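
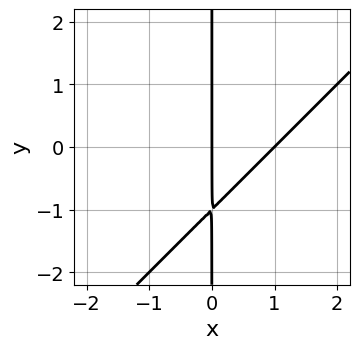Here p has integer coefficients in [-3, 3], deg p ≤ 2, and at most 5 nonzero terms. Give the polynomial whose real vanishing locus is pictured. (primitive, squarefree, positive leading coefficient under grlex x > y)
(a) deg p = 2. A generic line meets the curve in up to 2 points.
(b) From the axis intercepts and sections: among the integer gridlines, it crosses the x-axis at x ∈ {0, 1}; the visible y-axis segment lies entirely on the curve.
(c) The integer polynomial consistent with all of this is the stated p.

x^2 - x*y - x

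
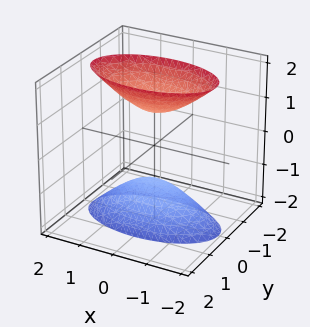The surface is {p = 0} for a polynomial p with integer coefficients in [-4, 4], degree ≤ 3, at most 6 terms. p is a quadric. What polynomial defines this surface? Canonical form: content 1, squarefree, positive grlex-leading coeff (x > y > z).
x^2 + 3*y^2 - z^2 + 1

1. There are 2 components. They look like related sheets of one shape, so recover p as a whole.
2. deg p = 2. Two separate bowl-shaped sheets opening away from each other; a quadric.
3. Symmetries: mirror symmetry y ↦ −y ⇒ only even powers of y; mirror symmetry x ↦ −x ⇒ only even powers of x; the z ↦ −z reflection is a symmetry, so z appears only in even powers.
4. Against the integer gridlines: the surface avoids every integer y-axis point in the box; the z-axis gridline crossings are at z ∈ {-1, 1}; it misses every integer gridline on the x-axis.
5. Together with the visible shape, these determine p as stated.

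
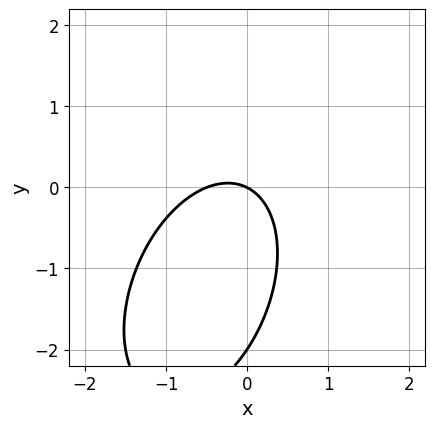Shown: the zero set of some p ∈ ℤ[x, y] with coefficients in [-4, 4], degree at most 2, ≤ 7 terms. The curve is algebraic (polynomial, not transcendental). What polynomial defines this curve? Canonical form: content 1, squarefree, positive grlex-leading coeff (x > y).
2*x^2 - x*y + y^2 + x + 2*y

(a) The degree is 2 — a generic line meets the curve in up to 2 points.
(b) Observable constraints: among the integer gridlines, it crosses the y-axis at y ∈ {-2, 0}; one x-axis crossing is at x = 0.
(c) Solving for integer coefficients yields p as stated.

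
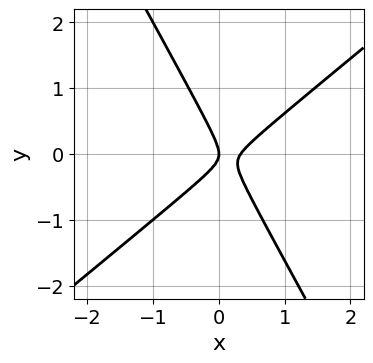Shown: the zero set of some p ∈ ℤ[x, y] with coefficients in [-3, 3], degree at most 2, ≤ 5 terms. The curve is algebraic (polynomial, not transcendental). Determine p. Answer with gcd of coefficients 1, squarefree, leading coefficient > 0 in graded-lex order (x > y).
(a) Degree: the shape is more complex than any degree-1 curve, so deg p = 2.
(b) Reading off the gridlines: it crosses the y-axis at the gridline y = 0; it meets the x-axis at x = 0 (among the integer gridlines).
(c) The integer polynomial consistent with all of this is the stated p.

3*x^2 - 2*x*y - 2*y^2 - x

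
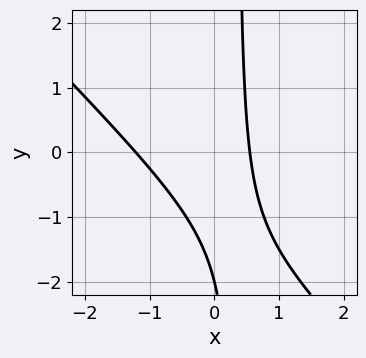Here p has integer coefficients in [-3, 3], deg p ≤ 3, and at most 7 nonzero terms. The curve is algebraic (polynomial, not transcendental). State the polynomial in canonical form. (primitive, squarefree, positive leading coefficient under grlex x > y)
3*x^2 + 3*x*y + 2*x - y - 2

(a) deg p = 2. A generic line meets the curve in up to 2 points.
(b) From the visible intercepts: one y-axis crossing is at y = -2.
(c) These observations pin down the coefficients.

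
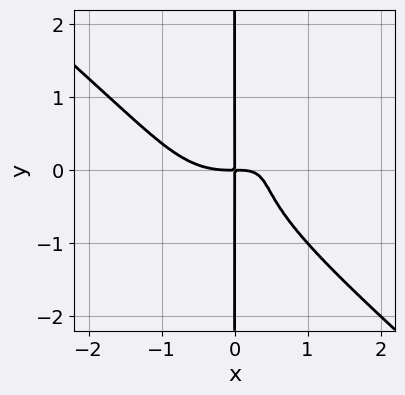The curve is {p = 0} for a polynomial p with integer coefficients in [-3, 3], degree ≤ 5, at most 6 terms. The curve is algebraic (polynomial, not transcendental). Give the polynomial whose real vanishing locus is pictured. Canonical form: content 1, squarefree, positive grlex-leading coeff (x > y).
2*x^4 + 3*x*y^3 - 3*x^2*y + 2*x*y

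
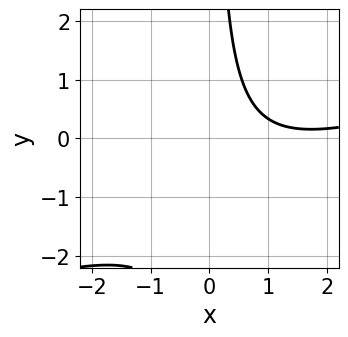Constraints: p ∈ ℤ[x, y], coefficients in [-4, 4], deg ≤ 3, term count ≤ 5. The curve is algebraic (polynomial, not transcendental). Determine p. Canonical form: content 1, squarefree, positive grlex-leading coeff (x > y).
First, the degree is 2 — no degree-1 curve has this shape.
Then, observable constraints: the curve avoids every integer y-axis point in the box; the curve avoids every integer x-axis point in the box.
Finally, the integer polynomial consistent with all of this is the stated p.

x^2 - 3*x*y - 3*x + 3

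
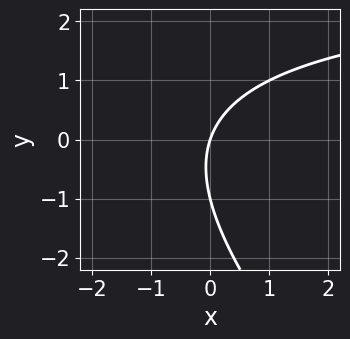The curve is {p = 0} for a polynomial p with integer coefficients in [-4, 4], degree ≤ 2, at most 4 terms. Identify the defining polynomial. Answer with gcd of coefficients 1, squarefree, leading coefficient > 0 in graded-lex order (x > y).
1. The degree is 2 — a generic line meets the curve in up to 2 points.
2. Reading off the gridlines: one x-axis crossing is at x = 0; the y-axis gridline crossings are at y ∈ {-1, 0}.
3. The integer polynomial consistent with all of this is the stated p.

x*y + y^2 - 3*x + y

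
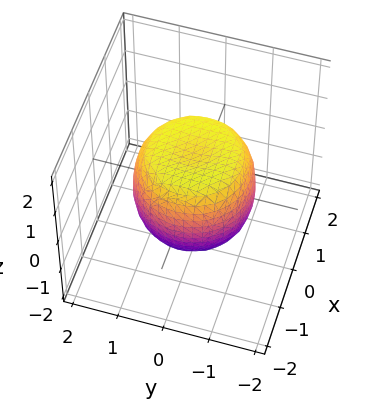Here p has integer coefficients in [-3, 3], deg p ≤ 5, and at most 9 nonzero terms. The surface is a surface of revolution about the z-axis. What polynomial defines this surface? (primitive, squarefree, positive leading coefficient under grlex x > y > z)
x^4 + 2*x^2*y^2 + y^4 - x^2 - y^2 + z^2 - 1

First, degree: a generic line meets the surface in up to 4 points, so deg p = 4.
Then, symmetries: rotational symmetry about the z-axis ⇒ p depends on x, y only through x² + y².
Next, against the integer gridlines: among the integer gridlines, it crosses the z-axis at z ∈ {-1, 1}; a circular section at z = -1 has radius exactly 1.
Finally, together with the visible shape, these determine p as stated.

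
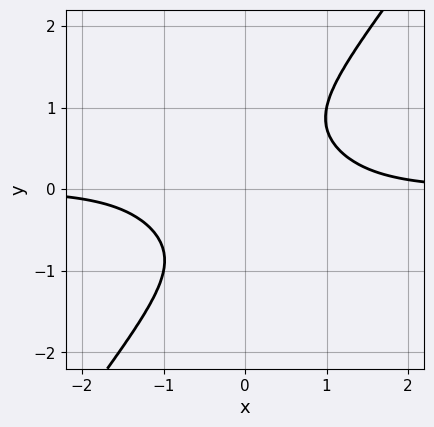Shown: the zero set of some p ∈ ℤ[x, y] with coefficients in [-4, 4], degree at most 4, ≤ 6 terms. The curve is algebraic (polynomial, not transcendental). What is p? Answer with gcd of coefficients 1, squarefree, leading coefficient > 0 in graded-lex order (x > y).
x^3*y + x^2*y^2 - y^4 - 1

First, degree: the shape is more complex than any degree-3 curve, so deg p = 4.
Then, from the axis intercepts and sections: no y-intercept at any integer in the box; no x-intercept at any integer in the box.
Finally, assembling these constraints gives the stated polynomial.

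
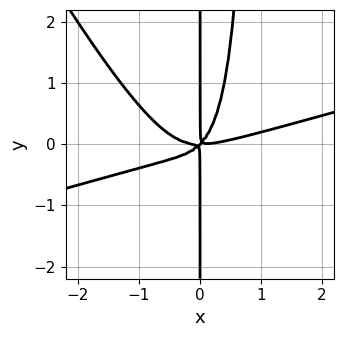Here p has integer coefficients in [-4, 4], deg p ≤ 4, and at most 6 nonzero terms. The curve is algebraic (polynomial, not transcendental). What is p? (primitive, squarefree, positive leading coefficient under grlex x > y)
First, the degree is 4 — no degree-3 curve has this shape.
Then, from the axis intercepts and sections: the visible y-axis segment lies entirely on the curve.
Finally, fitting integer coefficients to these (and the overall shape) gives p.

x^4 - 3*x^3*y - 2*x^2*y^2 - 2*x^2*y + 2*x*y^2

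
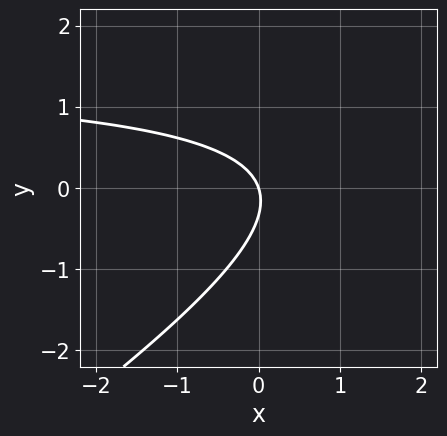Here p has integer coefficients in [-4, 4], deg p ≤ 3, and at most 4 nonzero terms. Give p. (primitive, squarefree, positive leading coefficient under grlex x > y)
First, degree: a generic line meets the curve in up to 2 points, so deg p = 2.
Next, observable constraints: it meets the x-axis at x = 0 (among the integer gridlines); it meets the y-axis at y = 0 (among the integer gridlines).
Finally, fitting integer coefficients to these (and the overall shape) gives p.

2*x*y - 3*y^2 - 3*x - y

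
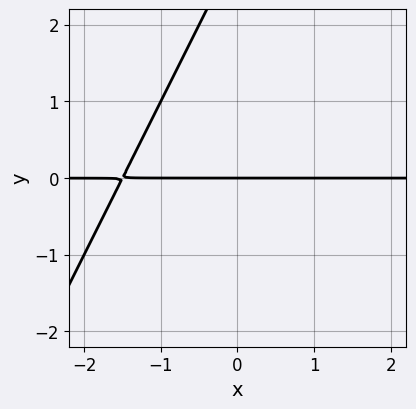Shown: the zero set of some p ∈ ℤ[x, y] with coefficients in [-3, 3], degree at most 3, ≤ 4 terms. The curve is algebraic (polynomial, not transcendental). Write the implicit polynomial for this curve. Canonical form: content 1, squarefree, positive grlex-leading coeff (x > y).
2*x*y - y^2 + 3*y

deg p = 2. A generic line meets the curve in up to 2 points.
From the axis intercepts and sections: it meets the y-axis at y = 0 (among the integer gridlines); every point of the x-axis in the box is on the curve.
Putting this together gives p.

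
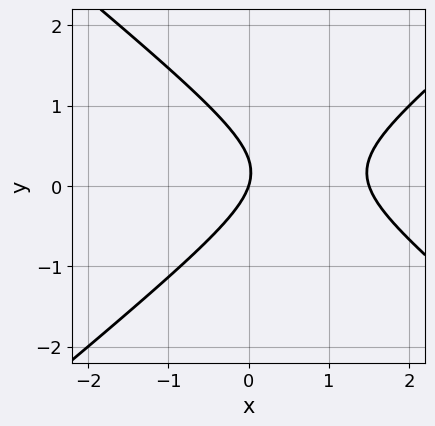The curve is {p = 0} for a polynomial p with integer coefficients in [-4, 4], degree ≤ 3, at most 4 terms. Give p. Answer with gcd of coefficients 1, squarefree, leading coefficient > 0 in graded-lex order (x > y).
(a) The degree is 2 — no degree-1 curve has this shape.
(b) Checking where it meets the axes: it crosses the x-axis at the gridline x = 0; it meets the y-axis at y = 0 (among the integer gridlines).
(c) Fitting integer coefficients to these (and the overall shape) gives p.

2*x^2 - 3*y^2 - 3*x + y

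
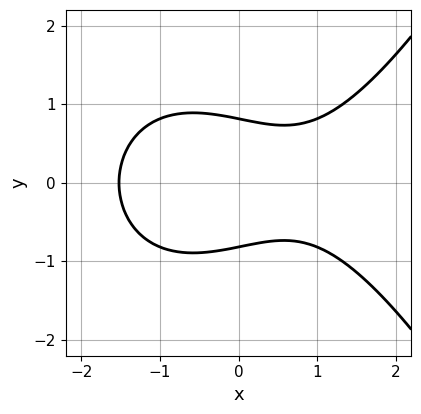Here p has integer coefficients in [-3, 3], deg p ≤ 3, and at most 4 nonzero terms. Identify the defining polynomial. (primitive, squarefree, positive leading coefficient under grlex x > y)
First, the degree is 3 — the shape is more complex than any degree-2 curve.
Then, symmetries: mirror symmetry y ↦ −y ⇒ only even powers of y.
Finally, together with the visible shape, these determine p as stated.

x^3 - 3*y^2 - x + 2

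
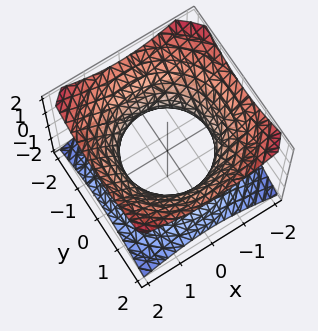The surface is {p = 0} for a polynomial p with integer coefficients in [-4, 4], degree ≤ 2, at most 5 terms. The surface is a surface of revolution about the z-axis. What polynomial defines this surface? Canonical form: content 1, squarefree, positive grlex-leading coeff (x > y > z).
2*x^2 + 2*y^2 - 3*z^2 - 3

First, degree: a generic line meets the surface in up to 2 points, so deg p = 2.
Next, symmetries: the z-axis is an axis of rotation, so x and y enter only as x² + y².
Then, from the visible intercepts: the surface avoids every integer z-axis point in the box; a circular section at z = -1 has radius between 1 and 2.
Finally, the integer polynomial consistent with all of this is the stated p.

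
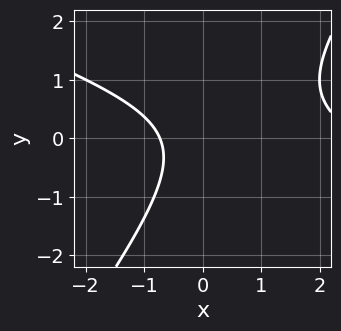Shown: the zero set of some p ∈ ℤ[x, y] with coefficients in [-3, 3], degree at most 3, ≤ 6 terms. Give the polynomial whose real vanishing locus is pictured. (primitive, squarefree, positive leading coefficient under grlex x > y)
Degree: a generic line meets the curve in up to 2 points, so deg p = 2.
From the visible intercepts: it misses every integer gridline on the y-axis.
Putting this together gives p.

x^2 + 2*x*y - 2*y^2 - 2*x - 2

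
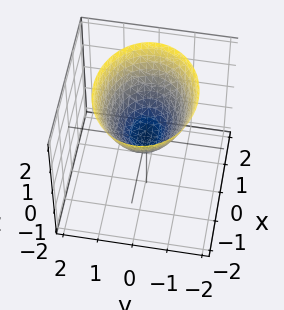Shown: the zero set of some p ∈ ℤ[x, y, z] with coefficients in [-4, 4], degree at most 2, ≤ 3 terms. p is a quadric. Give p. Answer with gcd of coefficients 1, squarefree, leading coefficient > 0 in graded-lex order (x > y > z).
2*x^2 + 3*y^2 - 3*z

First, deg p = 2.
Then, symmetries: mirror symmetry y ↦ −y ⇒ only even powers of y; mirror symmetry x ↦ −x ⇒ only even powers of x.
Then, against the integer gridlines: one y-axis crossing is at y = 0; it meets the z-axis at z = 0 (among the integer gridlines).
Finally, assembling these constraints gives the stated polynomial.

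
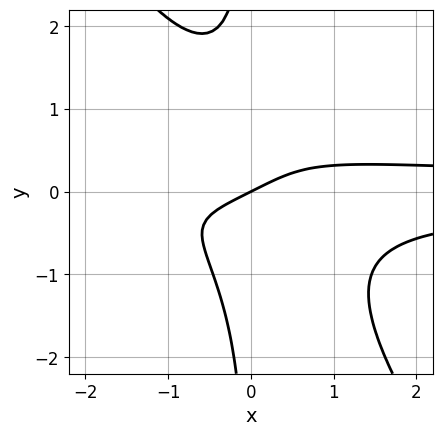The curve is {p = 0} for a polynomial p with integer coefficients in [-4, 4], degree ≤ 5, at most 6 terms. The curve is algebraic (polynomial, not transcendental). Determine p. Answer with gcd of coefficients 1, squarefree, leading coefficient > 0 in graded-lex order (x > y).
3*x^2*y^2 + 2*x*y^3 - x + 2*y

Degree: a generic line meets the curve in up to 4 points, so deg p = 4.
Checking where it meets the axes: it crosses the y-axis at the gridline y = 0; one x-axis crossing is at x = 0.
Putting this together gives p.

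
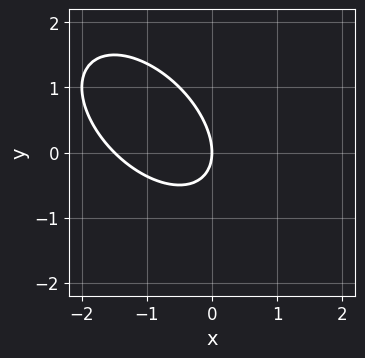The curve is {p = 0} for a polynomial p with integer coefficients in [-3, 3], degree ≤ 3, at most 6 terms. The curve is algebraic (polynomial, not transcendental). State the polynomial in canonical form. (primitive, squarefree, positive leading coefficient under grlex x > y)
2*x^2 + 2*x*y + 2*y^2 + 3*x

(a) Degree: no degree-1 curve has this shape, so deg p = 2.
(b) Against the integer gridlines: one x-axis crossing is at x = 0; one y-axis crossing is at y = 0.
(c) Putting this together gives p.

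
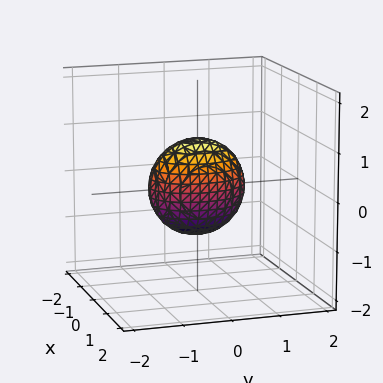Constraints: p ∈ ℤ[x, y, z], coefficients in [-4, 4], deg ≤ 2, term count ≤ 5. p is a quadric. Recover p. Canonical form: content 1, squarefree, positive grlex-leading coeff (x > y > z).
(a) deg p = 2. Bounded and convex; a quadric.
(b) Symmetries: it's symmetric under z → −z, forcing even powers of z; the y ↦ −y reflection is a symmetry, so y appears only in even powers; the x ↦ −x reflection is a symmetry, so x appears only in even powers.
(c) From the axis intercepts and sections: among the integer gridlines, it crosses the y-axis at y ∈ {-1, 1}; among the integer gridlines, it crosses the z-axis at z ∈ {-1, 1}.
(d) Matching integer coefficients to the picture gives p.

2*x^2 + y^2 + z^2 - 1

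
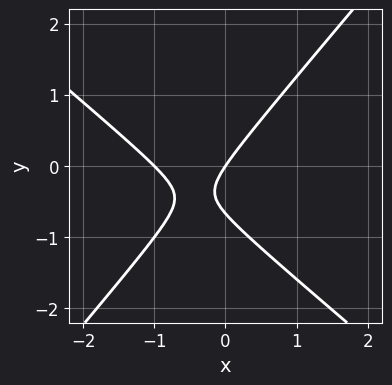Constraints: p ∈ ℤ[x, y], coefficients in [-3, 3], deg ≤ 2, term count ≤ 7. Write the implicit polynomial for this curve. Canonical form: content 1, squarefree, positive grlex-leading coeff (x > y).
(a) The degree is 2 — a generic line meets the curve in up to 2 points.
(b) Against the integer gridlines: one y-axis crossing is at y = 0; among the integer gridlines, it crosses the x-axis at x ∈ {-1, 0}.
(c) Together with the visible shape, these determine p as stated.

3*x^2 + x*y - 3*y^2 + 3*x - 2*y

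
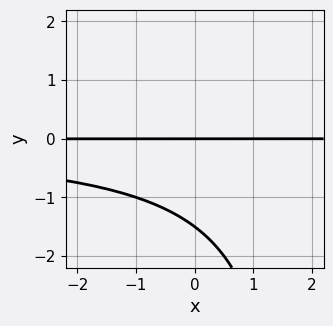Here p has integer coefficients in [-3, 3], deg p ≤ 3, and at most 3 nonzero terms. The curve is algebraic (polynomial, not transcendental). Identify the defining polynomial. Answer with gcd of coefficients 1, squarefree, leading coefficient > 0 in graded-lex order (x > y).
x*y^2 - 2*y^2 - 3*y

1. Degree: the shape is more complex than any degree-2 curve, so deg p = 3.
2. From the axis intercepts and sections: every point of the x-axis in the box is on the curve; it crosses the y-axis at the gridline y = 0.
3. The integer polynomial consistent with all of this is the stated p.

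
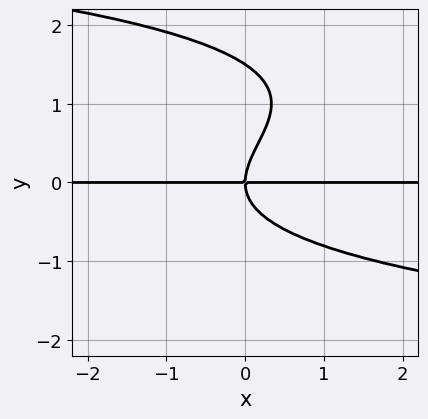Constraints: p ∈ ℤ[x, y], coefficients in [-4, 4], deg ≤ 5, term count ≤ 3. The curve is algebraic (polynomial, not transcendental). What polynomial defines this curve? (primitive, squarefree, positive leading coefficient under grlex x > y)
deg p = 4. The shape is more complex than any degree-3 curve.
From the axis intercepts and sections: every point of the x-axis in the box is on the curve; one y-axis crossing is at y = 0.
Assembling these constraints gives the stated polynomial.

2*y^4 - 3*y^3 + 3*x*y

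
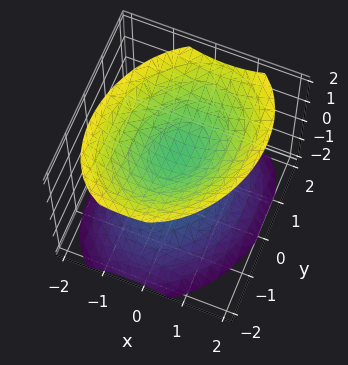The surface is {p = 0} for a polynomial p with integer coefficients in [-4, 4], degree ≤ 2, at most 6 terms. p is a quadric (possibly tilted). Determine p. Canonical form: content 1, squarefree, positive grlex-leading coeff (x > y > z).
3*x^2 - x*y + 2*y^2 - 3*z^2 + 2

(a) There are 2 components.
(b) The degree is 2 — no degree-1 surface has this shape.
(c) Checking where it meets the axes: the surface avoids every integer y-axis point in the box; it misses every integer gridline on the x-axis.
(d) The integer polynomial consistent with all of this is the stated p.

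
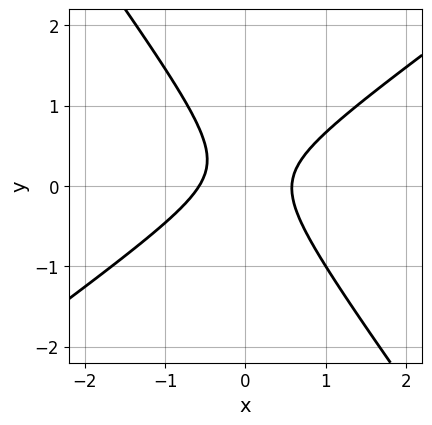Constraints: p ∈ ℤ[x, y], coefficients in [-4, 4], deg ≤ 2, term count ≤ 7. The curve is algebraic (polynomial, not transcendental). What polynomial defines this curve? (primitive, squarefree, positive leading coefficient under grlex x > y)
(a) Degree: no degree-1 curve has this shape, so deg p = 2.
(b) From the visible intercepts: it misses every integer gridline on the y-axis.
(c) Putting this together gives p.

3*x^2 - 2*x*y - 3*y^2 + y - 1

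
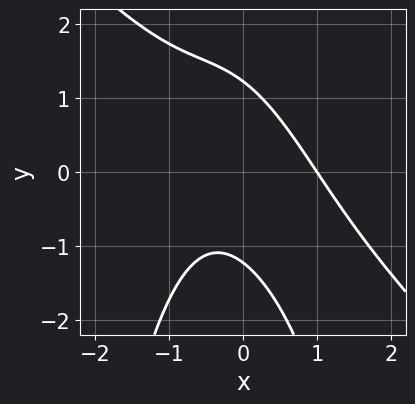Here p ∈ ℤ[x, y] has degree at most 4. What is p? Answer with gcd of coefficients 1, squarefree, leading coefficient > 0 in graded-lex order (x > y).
3*x^3 + 3*x^2*y + 3*x*y + 2*y^2 - 3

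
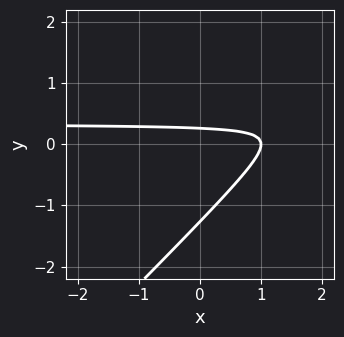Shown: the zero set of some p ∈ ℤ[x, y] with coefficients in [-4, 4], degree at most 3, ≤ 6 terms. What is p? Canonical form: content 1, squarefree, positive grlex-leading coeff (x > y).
First, deg p = 2.
Next, against the integer gridlines: it crosses the x-axis at the gridline x = 1.
Finally, fitting integer coefficients to these (and the overall shape) gives p.

3*x*y - 3*y^2 - x - 3*y + 1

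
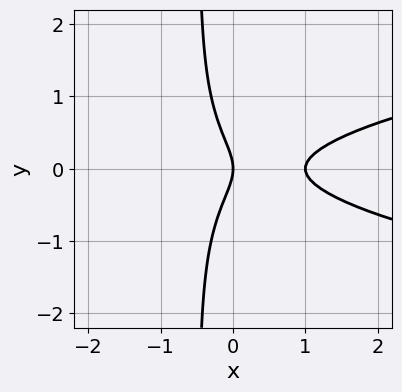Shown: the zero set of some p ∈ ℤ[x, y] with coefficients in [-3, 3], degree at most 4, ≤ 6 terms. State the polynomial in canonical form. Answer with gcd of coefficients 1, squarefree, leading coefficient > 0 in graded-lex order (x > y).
2*x*y^2 - x^2 + y^2 + x

deg p = 3. No degree-2 curve has this shape.
Symmetries: it's symmetric under y → −y, forcing even powers of y.
Reading off the gridlines: the x-axis gridline crossings are at x ∈ {0, 1}; one y-axis crossing is at y = 0.
Fitting integer coefficients to these (and the overall shape) gives p.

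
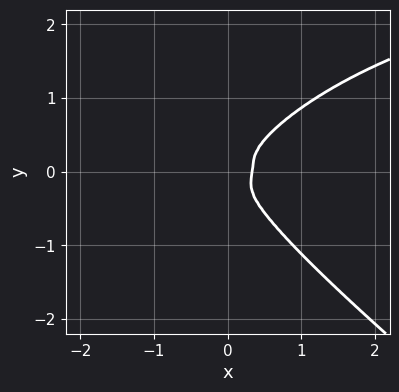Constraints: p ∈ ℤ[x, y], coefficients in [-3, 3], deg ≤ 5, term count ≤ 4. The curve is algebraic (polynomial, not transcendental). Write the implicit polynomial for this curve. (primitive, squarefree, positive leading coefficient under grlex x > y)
x^3*y + 2*y^4 - 3*x^3 + x^2

The degree is 4 — a generic line meets the curve in up to 4 points.
The integer polynomial consistent with all of this is the stated p.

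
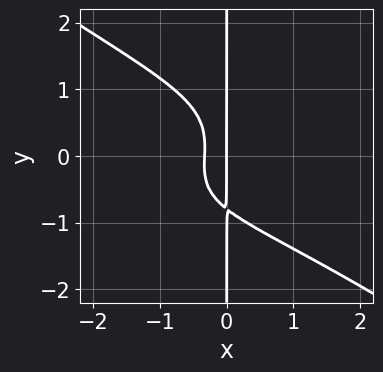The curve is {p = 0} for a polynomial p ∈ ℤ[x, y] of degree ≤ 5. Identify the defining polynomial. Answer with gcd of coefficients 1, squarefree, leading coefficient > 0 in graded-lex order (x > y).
First, deg p = 4. The shape is more complex than any degree-3 curve.
Then, reading off the gridlines: it meets the x-axis at x = 0 (among the integer gridlines); the visible y-axis segment lies entirely on the curve.
Finally, matching integer coefficients to the picture gives p.

x^3*y - 2*x*y^3 - 3*x^2 - x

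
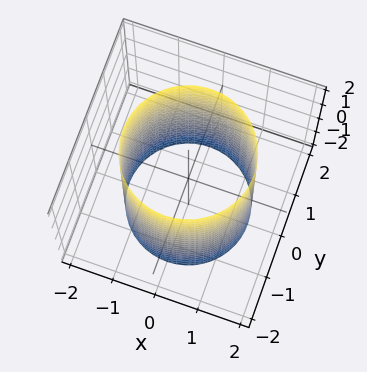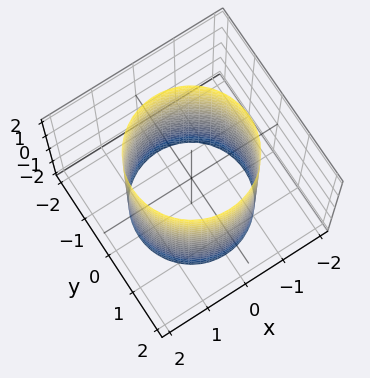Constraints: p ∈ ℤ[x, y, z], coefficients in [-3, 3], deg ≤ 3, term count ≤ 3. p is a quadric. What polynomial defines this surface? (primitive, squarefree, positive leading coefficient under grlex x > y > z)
x^2 + y^2 - 2

First, degree: constant cross-section along one axis; a quadric, so deg p = 2.
Then, symmetries: rotational symmetry about the z-axis ⇒ p depends on x, y only through x² + y²; the z ↦ −z reflection is a symmetry, so z appears only in even powers.
Then, checking where it meets the axes: a circular section at z = 0 has radius between 1 and 2; no z-intercept at any integer in the box.
Finally, matching integer coefficients to the picture gives p.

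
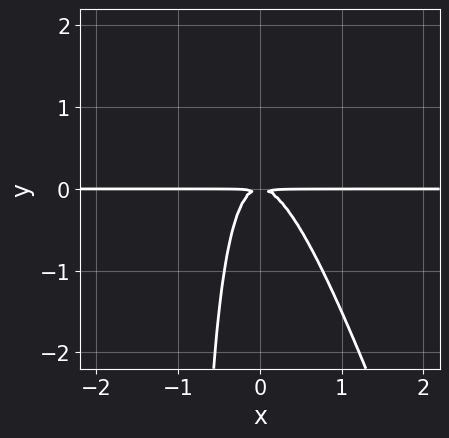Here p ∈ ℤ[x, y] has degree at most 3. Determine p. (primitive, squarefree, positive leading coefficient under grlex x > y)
3*x^2*y + x*y^2 + y^2

First, the degree is 3 — no degree-2 curve has this shape.
Then, from the axis intercepts and sections: every point of the x-axis in the box is on the curve.
Finally, solving for integer coefficients yields p as stated.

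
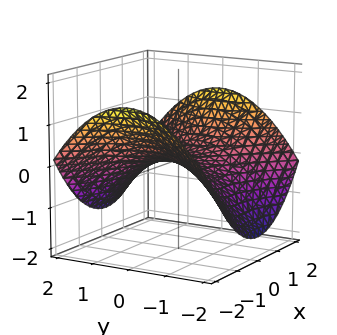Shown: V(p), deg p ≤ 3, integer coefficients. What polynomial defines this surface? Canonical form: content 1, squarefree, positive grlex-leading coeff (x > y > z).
1. deg p = 2.
2. Symmetries: it's symmetric under x → −x, forcing even powers of x; it's symmetric under y → −y, forcing even powers of y.
3. From the axis intercepts and sections: one z-axis crossing is at z = 0; it crosses the x-axis at the gridline x = 0; it meets the y-axis at y = 0 (among the integer gridlines).
4. Putting this together gives p.

x^2 - y^2 - 3*z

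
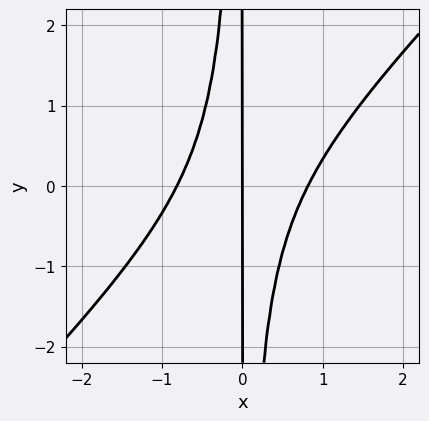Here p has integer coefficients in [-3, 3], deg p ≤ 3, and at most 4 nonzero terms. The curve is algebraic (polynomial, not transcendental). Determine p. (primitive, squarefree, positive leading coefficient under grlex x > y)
(a) deg p = 3.
(b) Against the integer gridlines: the visible y-axis segment lies entirely on the curve; it meets the x-axis at x = 0 (among the integer gridlines).
(c) Matching integer coefficients to the picture gives p.

3*x^3 - 3*x^2*y - 2*x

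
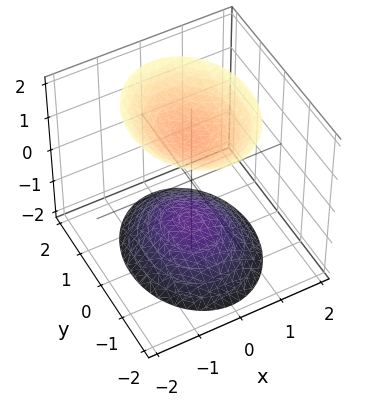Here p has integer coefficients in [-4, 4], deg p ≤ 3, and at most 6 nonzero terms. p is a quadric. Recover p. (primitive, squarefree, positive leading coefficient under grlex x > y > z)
3*x^2 + 2*y^2 - 2*z^2 + 3

(a) There are 2 components.
(b) The degree is 2 — two separate bowl-shaped sheets opening away from each other; a quadric.
(c) Symmetries: it's symmetric under x → −x, forcing even powers of x; the y ↦ −y reflection is a symmetry, so y appears only in even powers; the z ↦ −z reflection is a symmetry, so z appears only in even powers.
(d) From the visible intercepts: the surface avoids every integer x-axis point in the box; no y-intercept at any integer in the box.
(e) Solving for integer coefficients yields p as stated.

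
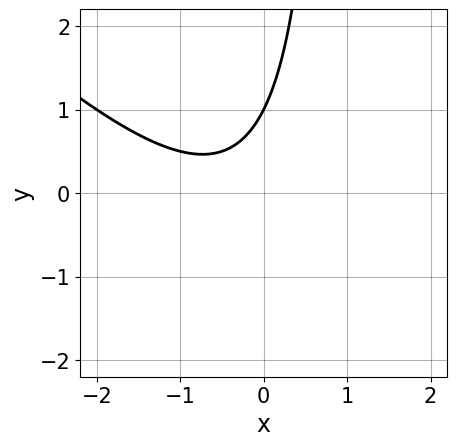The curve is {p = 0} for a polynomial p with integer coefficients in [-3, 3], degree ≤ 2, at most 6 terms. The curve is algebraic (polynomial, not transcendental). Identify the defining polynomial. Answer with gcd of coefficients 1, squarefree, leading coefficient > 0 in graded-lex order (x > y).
x^2 + x*y + x - y + 1

(a) deg p = 2. The shape is more complex than any degree-1 curve.
(b) Against the integer gridlines: it meets the y-axis at y = 1 (among the integer gridlines); it misses every integer gridline on the x-axis.
(c) Assembling these constraints gives the stated polynomial.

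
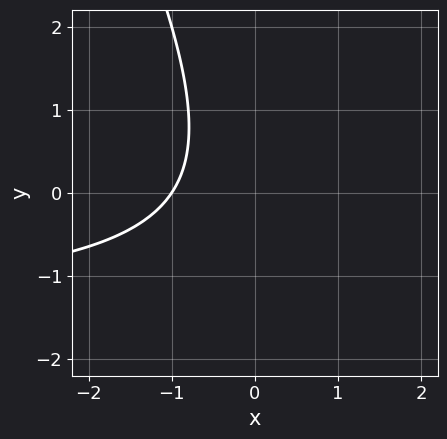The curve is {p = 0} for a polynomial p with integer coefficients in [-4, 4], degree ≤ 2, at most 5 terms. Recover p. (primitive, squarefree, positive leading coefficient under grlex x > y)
First, degree: a generic line meets the curve in up to 2 points, so deg p = 2.
Then, reading off the gridlines: it crosses the x-axis at the gridline x = -1; it misses every integer gridline on the y-axis.
Finally, fitting integer coefficients to these (and the overall shape) gives p.

2*x*y + y^2 + 3*x + 3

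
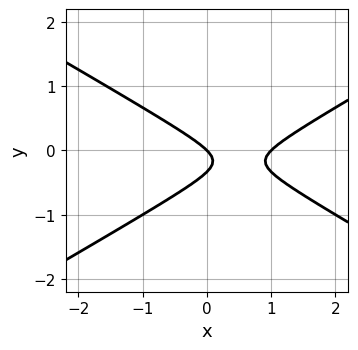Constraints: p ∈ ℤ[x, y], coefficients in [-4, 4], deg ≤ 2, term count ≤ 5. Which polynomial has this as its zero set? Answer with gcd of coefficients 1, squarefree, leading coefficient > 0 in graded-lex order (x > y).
First, the degree is 2 — no degree-1 curve has this shape.
Next, from the visible intercepts: it meets the y-axis at y = 0 (among the integer gridlines); among the integer gridlines, it crosses the x-axis at x ∈ {0, 1}.
Finally, the integer polynomial consistent with all of this is the stated p.

x^2 - 3*y^2 - x - y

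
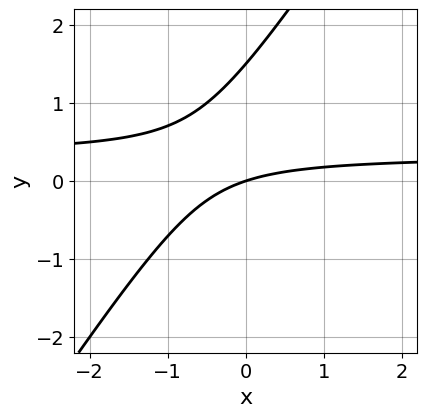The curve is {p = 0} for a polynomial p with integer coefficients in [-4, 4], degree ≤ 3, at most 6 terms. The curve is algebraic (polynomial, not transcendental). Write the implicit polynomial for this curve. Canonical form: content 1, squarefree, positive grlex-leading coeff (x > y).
3*x*y - 2*y^2 - x + 3*y

The degree is 2 — the shape is more complex than any degree-1 curve.
Checking where it meets the axes: it meets the y-axis at y = 0 (among the integer gridlines); one x-axis crossing is at x = 0.
Matching integer coefficients to the picture gives p.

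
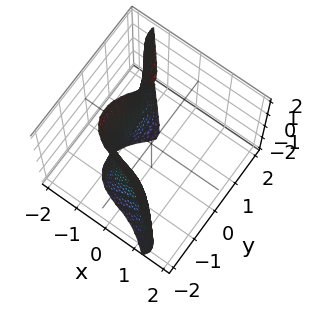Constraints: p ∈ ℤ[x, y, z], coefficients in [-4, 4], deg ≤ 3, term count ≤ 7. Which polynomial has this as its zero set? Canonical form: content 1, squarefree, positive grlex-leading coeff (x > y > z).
The degree is 3 — the shape is more complex than any degree-2 surface.
Reading off the gridlines: it crosses the y-axis at the gridline y = -1; one x-axis crossing is at x = -1; no z-intercept at any integer in the box.
The integer polynomial consistent with all of this is the stated p.

3*x^3 + 2*x*y^2 + 3*y^3 - y*z^2 + 3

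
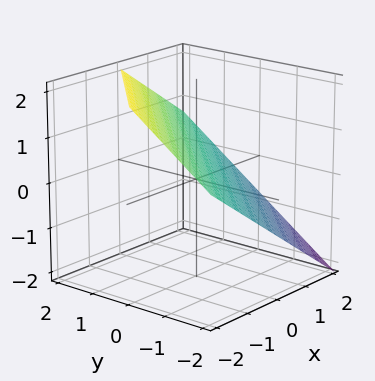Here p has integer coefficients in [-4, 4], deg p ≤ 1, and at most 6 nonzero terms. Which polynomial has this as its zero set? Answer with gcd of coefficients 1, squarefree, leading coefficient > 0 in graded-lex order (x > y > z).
2*x - 2*y + 3*z - 2

First, the degree is 1 — the surface is flat (a plane).
Then, against the integer gridlines: it crosses the y-axis at the gridline y = -1; it crosses the x-axis at the gridline x = 1.
Finally, matching integer coefficients to the picture gives p.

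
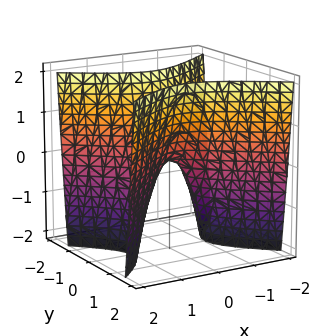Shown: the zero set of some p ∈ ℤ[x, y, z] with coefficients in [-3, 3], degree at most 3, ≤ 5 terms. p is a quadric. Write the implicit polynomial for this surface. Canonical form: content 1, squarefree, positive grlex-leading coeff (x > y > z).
2*x^2 - 3*y^2 + z

deg p = 2. A saddle surface; a quadric.
Symmetries: the x ↦ −x reflection is a symmetry, so x appears only in even powers; the y ↦ −y reflection is a symmetry, so y appears only in even powers.
Checking where it meets the axes: it meets the y-axis at y = 0 (among the integer gridlines); it meets the x-axis at x = 0 (among the integer gridlines); it crosses the z-axis at the gridline z = 0.
Fitting integer coefficients to these (and the overall shape) gives p.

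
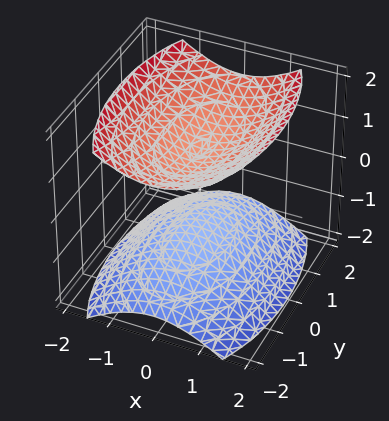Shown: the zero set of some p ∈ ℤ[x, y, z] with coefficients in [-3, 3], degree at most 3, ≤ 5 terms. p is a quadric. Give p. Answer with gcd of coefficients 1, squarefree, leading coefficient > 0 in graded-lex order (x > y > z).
3*x^2 + y^2 - 3*z^2 + 3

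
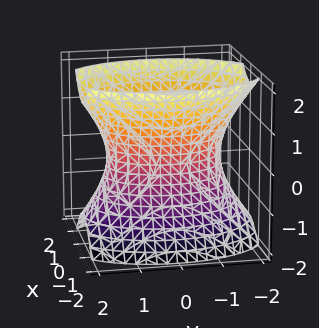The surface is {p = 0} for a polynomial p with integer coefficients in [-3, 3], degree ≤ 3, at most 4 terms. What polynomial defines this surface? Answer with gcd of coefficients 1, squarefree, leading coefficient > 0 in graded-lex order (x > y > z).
1. Degree: one connected sheet with a waist; a quadric, so deg p = 2.
2. Symmetries: it's symmetric under z → −z, forcing even powers of z; mirror symmetry y ↦ −y ⇒ only even powers of y; it's symmetric under x → −x, forcing even powers of x.
3. From the visible intercepts: the surface avoids every integer z-axis point in the box; among the integer gridlines, it crosses the x-axis at x ∈ {-1, 1}.
4. Fitting integer coefficients to these (and the overall shape) gives p.

2*x^2 + y^2 - z^2 - 2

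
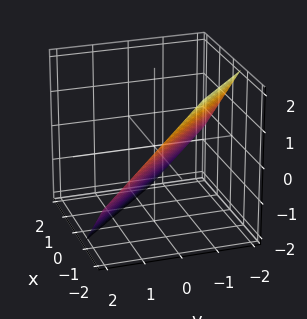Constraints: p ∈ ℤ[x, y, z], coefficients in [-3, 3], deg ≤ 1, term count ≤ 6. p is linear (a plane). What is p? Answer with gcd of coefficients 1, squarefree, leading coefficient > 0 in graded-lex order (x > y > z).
(a) Degree: the surface is flat (a plane), so deg p = 1.
(b) Putting this together gives p.

3*x + 3*y + 3*z + 2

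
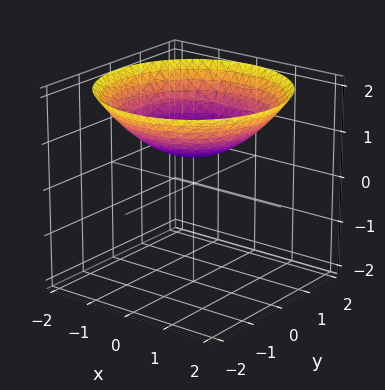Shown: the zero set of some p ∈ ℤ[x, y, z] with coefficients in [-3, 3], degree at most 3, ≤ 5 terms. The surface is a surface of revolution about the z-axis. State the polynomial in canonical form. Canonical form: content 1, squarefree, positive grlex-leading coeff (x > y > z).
x^2 + y^2 - 3*z + 2

1. deg p = 2. A generic line meets the surface in up to 2 points.
2. By symmetry, every cross-section ⟂ z is a circle, so x, y appear only via x² + y².
3. Checking where it meets the axes: a circular section at z = 1 has radius exactly 1; no x-intercept at any integer in the box; the surface avoids every integer y-axis point in the box.
4. Putting this together gives p.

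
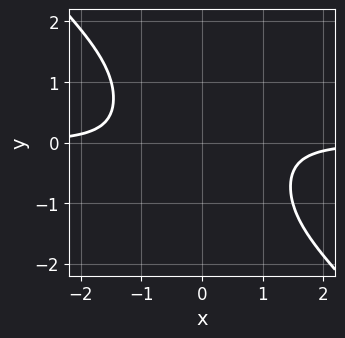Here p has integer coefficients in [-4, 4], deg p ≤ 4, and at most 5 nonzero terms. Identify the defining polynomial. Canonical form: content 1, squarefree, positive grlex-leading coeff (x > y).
2*x^3*y + 3*x^2*y^2 + 2*x*y^3 + y^4 + 2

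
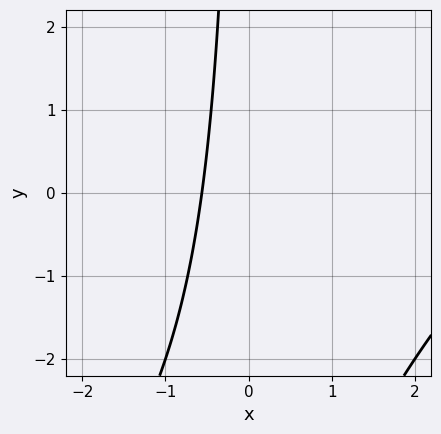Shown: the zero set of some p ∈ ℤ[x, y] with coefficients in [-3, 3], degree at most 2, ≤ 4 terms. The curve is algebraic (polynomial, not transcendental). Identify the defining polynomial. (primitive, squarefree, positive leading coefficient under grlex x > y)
x^2 - x*y - 3*x - 2

1. deg p = 2. A generic line meets the curve in up to 2 points.
2. Checking where it meets the axes: the curve avoids every integer y-axis point in the box.
3. Solving for integer coefficients yields p as stated.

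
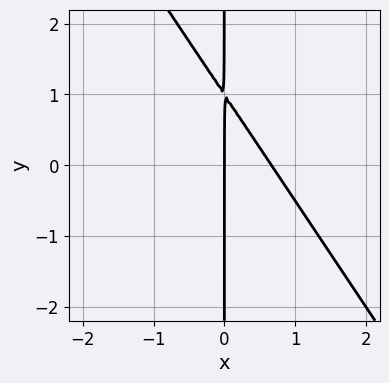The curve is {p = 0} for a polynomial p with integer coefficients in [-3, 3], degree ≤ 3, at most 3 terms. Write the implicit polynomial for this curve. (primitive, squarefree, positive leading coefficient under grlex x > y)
3*x^2 + 2*x*y - 2*x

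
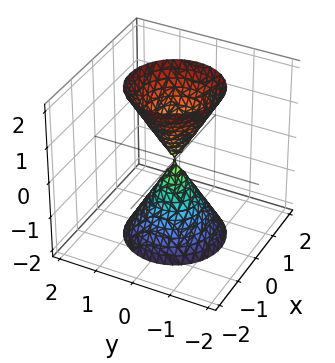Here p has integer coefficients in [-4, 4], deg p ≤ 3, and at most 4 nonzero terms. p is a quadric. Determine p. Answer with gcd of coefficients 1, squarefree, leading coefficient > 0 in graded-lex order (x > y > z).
3*x^2 + 3*y^2 - z^2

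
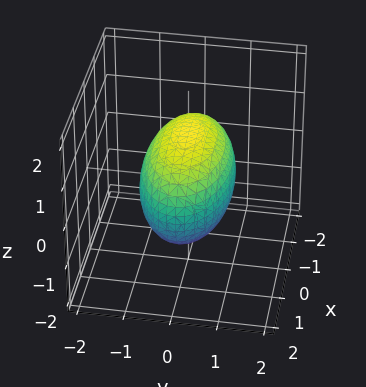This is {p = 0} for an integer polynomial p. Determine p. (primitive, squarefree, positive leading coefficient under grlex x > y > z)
1. Degree: bounded and convex; a quadric, so deg p = 2.
2. Symmetries: it's symmetric under z → −z, forcing even powers of z; the x ↦ −x reflection is a symmetry, so x appears only in even powers; it's symmetric under y → −y, forcing even powers of y.
3. Against the integer gridlines: among the integer gridlines, it crosses the y-axis at y ∈ {-1, 1}.
4. Together with the visible shape, these determine p as stated.

x^2 + 3*y^2 + 2*z^2 - 3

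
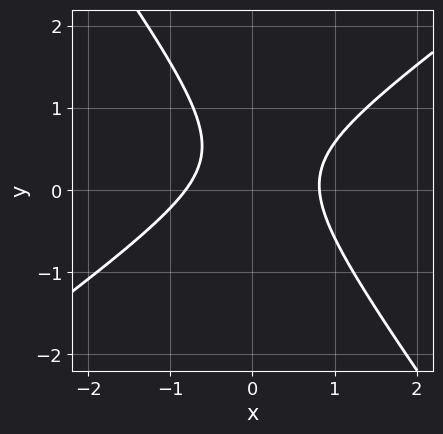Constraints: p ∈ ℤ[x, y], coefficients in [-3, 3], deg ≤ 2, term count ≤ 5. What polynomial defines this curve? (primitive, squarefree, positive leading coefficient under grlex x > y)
3*x^2 - 2*x*y - 3*y^2 + 2*y - 2

deg p = 2.
From the axis intercepts and sections: the curve avoids every integer y-axis point in the box.
Fitting integer coefficients to these (and the overall shape) gives p.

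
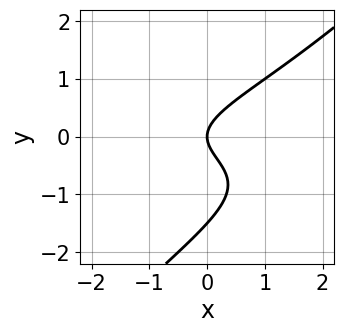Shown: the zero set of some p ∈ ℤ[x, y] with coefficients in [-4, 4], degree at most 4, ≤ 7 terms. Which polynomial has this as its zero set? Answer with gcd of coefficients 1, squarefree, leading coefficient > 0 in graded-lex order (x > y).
1. Degree: no degree-2 curve has this shape, so deg p = 3.
2. Against the integer gridlines: it meets the x-axis at x = 0 (among the integer gridlines); it crosses the y-axis at the gridline y = 0.
3. These observations pin down the coefficients.

2*x*y^2 - 2*y^3 + x*y - 3*y^2 + 2*x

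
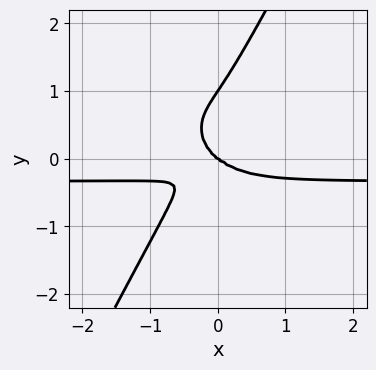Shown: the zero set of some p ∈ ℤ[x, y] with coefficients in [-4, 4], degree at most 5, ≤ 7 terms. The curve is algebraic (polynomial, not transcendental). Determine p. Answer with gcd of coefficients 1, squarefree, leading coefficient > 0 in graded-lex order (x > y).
1. Degree: no degree-3 curve has this shape, so deg p = 4.
2. From the axis intercepts and sections: it meets the x-axis at x = 0 (among the integer gridlines); among the integer gridlines, it crosses the y-axis at y ∈ {0, 1}.
3. Solving for integer coefficients yields p as stated.

3*x^3*y + 3*x*y^3 - 2*y^4 + x^3 + 2*y^3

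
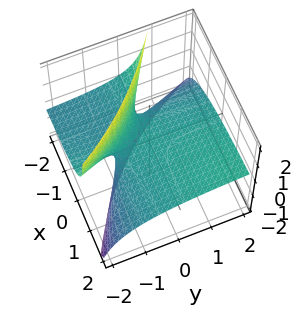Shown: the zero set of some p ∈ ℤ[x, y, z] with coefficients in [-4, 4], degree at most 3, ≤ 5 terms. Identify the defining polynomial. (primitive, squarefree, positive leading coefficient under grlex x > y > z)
x*y - 3*x*z - 3*y*z - 3*z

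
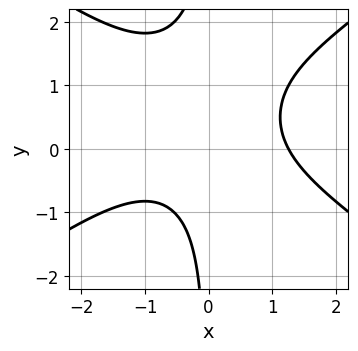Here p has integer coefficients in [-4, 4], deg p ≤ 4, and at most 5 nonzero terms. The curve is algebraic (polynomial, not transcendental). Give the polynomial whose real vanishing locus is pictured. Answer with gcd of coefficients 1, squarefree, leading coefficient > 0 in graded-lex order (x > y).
(a) Degree: a generic line meets the curve in up to 3 points, so deg p = 3.
(b) Reading off the gridlines: the curve avoids every integer y-axis point in the box.
(c) Solving for integer coefficients yields p as stated.

x^3 - 2*x*y^2 + 2*x*y - 2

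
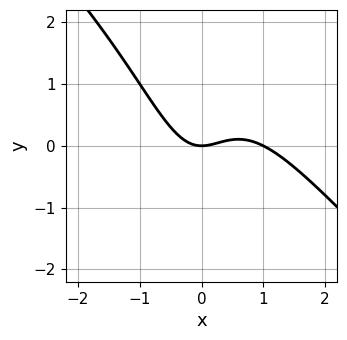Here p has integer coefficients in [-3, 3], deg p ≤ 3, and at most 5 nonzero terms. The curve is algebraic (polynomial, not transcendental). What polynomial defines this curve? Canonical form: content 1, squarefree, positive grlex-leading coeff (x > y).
1. Degree: no degree-2 curve has this shape, so deg p = 3.
2. From the axis intercepts and sections: it crosses the y-axis at the gridline y = 0; the x-axis gridline crossings are at x ∈ {0, 1}.
3. Solving for integer coefficients yields p as stated.

x^3 + x^2*y - x^2 + y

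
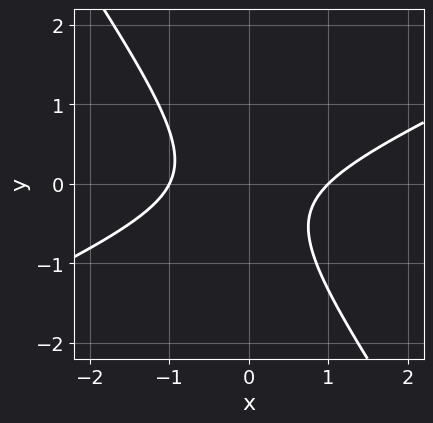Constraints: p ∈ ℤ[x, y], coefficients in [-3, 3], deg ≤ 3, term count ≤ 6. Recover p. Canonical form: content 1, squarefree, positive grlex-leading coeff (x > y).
2*x^2 - 3*x*y - 3*y^2 - y - 2

Degree: a generic line meets the curve in up to 2 points, so deg p = 2.
From the visible intercepts: among the integer gridlines, it crosses the x-axis at x ∈ {-1, 1}; the curve avoids every integer y-axis point in the box.
Putting this together gives p.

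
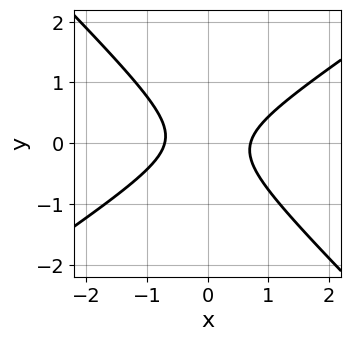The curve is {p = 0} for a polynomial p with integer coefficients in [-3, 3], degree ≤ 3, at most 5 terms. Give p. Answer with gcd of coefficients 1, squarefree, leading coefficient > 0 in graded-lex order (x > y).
The degree is 2 — a generic line meets the curve in up to 2 points.
From the visible intercepts: the curve avoids every integer y-axis point in the box.
Solving for integer coefficients yields p as stated.

2*x^2 - x*y - 3*y^2 - 1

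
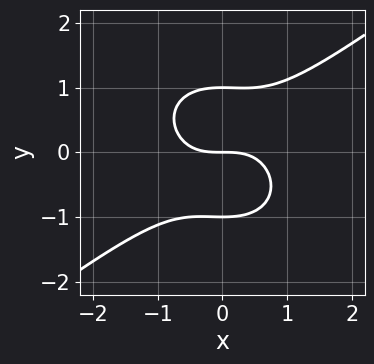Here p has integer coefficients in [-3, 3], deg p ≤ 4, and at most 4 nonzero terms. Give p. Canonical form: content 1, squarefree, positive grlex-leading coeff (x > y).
2*x^3 - x^2*y - 3*y^3 + 3*y

Degree: a generic line meets the curve in up to 3 points, so deg p = 3.
From the axis intercepts and sections: among the integer gridlines, it crosses the y-axis at y ∈ {-1, 0, 1}; one x-axis crossing is at x = 0.
Assembling these constraints gives the stated polynomial.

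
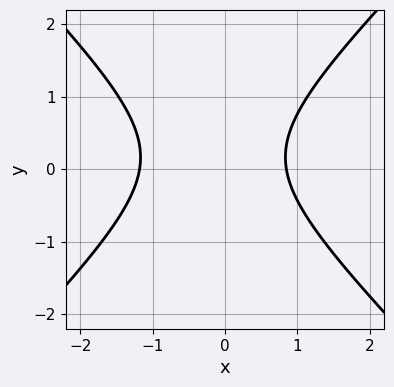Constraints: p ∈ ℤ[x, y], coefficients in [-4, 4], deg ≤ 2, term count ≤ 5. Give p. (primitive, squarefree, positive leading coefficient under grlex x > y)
Degree: the shape is more complex than any degree-1 curve, so deg p = 2.
Checking where it meets the axes: it misses every integer gridline on the y-axis.
Together with the visible shape, these determine p as stated.

3*x^2 - 3*y^2 + x + y - 3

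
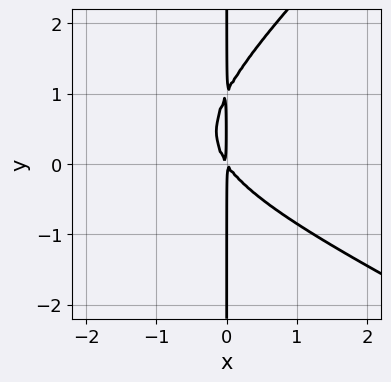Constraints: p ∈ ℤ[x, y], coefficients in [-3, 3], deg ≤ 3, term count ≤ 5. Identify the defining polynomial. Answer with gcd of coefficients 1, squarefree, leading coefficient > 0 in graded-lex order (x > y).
x^3 + x^2*y - 2*x*y^2 + 3*x^2 + 2*x*y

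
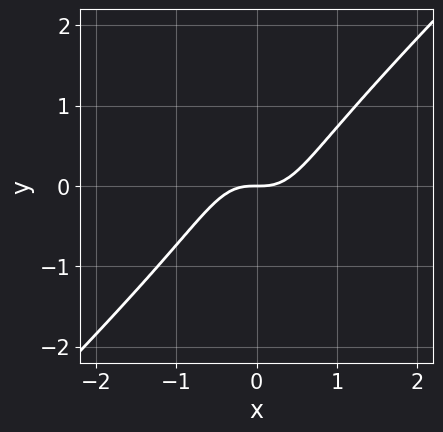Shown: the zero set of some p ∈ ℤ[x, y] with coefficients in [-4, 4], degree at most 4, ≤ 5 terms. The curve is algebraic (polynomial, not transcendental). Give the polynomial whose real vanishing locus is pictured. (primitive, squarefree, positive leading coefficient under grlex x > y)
2*x^3 - x^2*y - x*y^2 - y

1. deg p = 3. The shape is more complex than any degree-2 curve.
2. Reading off the gridlines: one x-axis crossing is at x = 0; it meets the y-axis at y = 0 (among the integer gridlines).
3. Putting this together gives p.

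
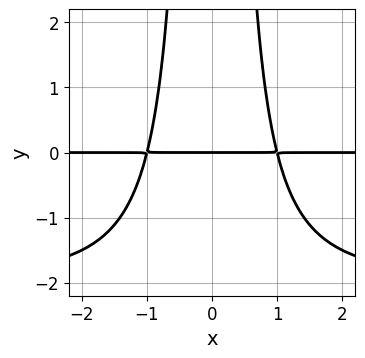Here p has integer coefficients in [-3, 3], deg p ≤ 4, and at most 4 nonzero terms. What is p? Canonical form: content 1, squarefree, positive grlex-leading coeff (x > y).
x^2*y^2 + 2*x^2*y - 2*y

First, the degree is 4 — the shape is more complex than any degree-3 curve.
Next, symmetries: mirror symmetry x ↦ −x ⇒ only even powers of x.
Then, from the axis intercepts and sections: one y-axis crossing is at y = 0; the visible x-axis segment lies entirely on the curve.
Finally, together with the visible shape, these determine p as stated.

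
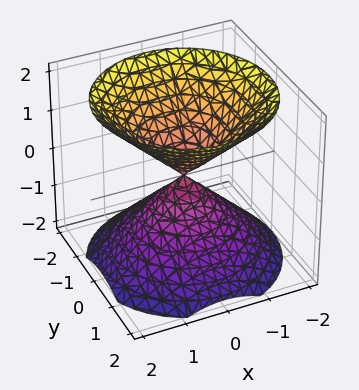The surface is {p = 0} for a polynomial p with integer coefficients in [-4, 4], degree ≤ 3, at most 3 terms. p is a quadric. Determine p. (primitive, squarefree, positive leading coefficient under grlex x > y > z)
1. There are 2 components. They look like related sheets of one shape, so recover p as a whole.
2. Degree: a double cone through the origin; a quadric, so deg p = 2.
3. By symmetry, the surface is invariant under rotation about z: p = q(x² + y², z); the z ↦ −z reflection is a symmetry, so z appears only in even powers.
4. From the axis intercepts and sections: it crosses the x-axis at the gridline x = 0; a circular section at z = -1 has radius exactly 1; one y-axis crossing is at y = 0; it meets the z-axis at z = 0 (among the integer gridlines).
5. Together with the visible shape, these determine p as stated.

x^2 + y^2 - z^2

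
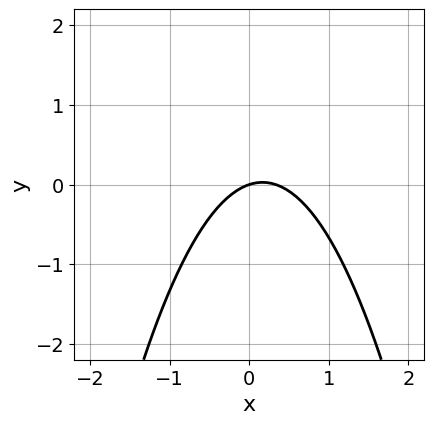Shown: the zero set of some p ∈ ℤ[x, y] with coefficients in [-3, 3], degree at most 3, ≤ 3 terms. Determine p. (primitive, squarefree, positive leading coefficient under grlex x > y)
1. Degree: no degree-1 curve has this shape, so deg p = 2.
2. Observable constraints: it crosses the x-axis at the gridline x = 0; it meets the y-axis at y = 0 (among the integer gridlines).
3. Putting this together gives p.

3*x^2 - x + 3*y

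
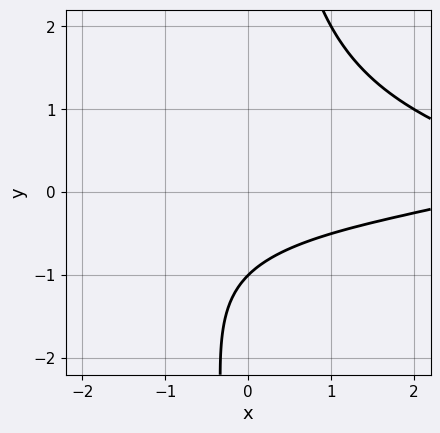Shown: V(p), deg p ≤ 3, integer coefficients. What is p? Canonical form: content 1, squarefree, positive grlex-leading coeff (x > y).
The degree is 3 — no degree-2 curve has this shape.
Observable constraints: it meets the y-axis at y = -1 (among the integer gridlines); no x-intercept at any integer in the box.
Matching integer coefficients to the picture gives p.

2*x*y^2 + x - 3*y - 3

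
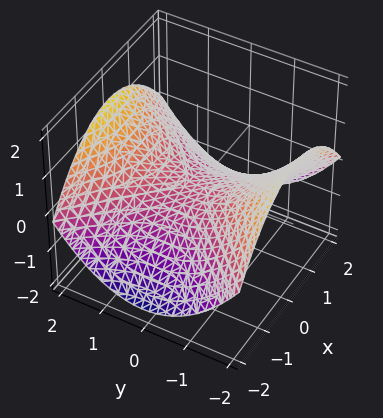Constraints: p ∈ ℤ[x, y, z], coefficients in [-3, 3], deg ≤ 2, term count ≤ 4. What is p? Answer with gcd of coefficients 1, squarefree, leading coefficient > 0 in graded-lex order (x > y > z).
x^2 - y^2 + 3*z

First, the degree is 2 — a hyperbolic paraboloid; a quadric.
Then, symmetries: mirror symmetry x ↦ −x ⇒ only even powers of x; mirror symmetry y ↦ −y ⇒ only even powers of y.
Next, from the visible intercepts: one y-axis crossing is at y = 0; it meets the z-axis at z = 0 (among the integer gridlines).
Finally, fitting integer coefficients to these (and the overall shape) gives p.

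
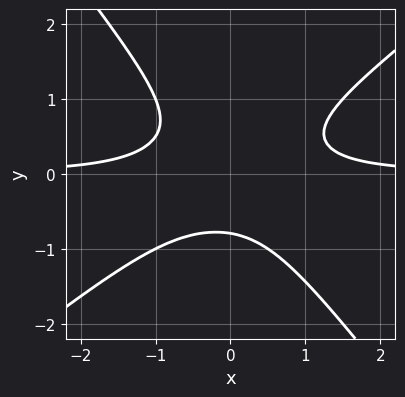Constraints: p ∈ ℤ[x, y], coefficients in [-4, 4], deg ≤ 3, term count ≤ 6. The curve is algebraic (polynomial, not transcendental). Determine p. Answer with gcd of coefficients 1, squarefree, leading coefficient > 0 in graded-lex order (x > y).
2*x^2*y - x*y^2 - 2*y^3 - 1

Degree: the shape is more complex than any degree-2 curve, so deg p = 3.
From the visible intercepts: the curve avoids every integer x-axis point in the box.
The integer polynomial consistent with all of this is the stated p.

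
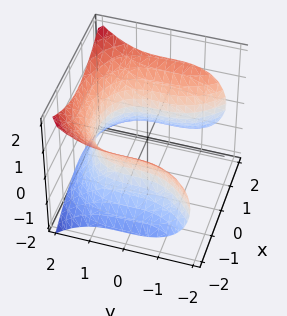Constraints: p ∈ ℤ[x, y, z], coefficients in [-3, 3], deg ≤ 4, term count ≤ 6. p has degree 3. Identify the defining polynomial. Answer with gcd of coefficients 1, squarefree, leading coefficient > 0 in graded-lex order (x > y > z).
y^3 + 2*x^2 - 3*z^2 - 3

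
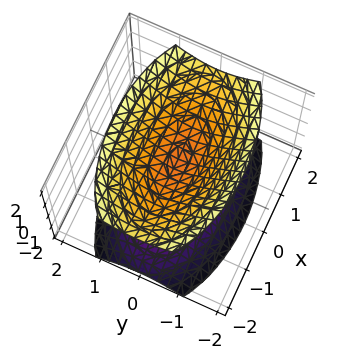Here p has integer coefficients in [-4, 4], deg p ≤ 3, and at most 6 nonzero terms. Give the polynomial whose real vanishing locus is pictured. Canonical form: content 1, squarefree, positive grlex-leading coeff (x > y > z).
(a) The picture has 2 separate pieces.
(b) The degree is 2 — two sheets facing apart; a quadric.
(c) Symmetries: it's symmetric under x → −x, forcing even powers of x; mirror symmetry y ↦ −y ⇒ only even powers of y; mirror symmetry z ↦ −z ⇒ only even powers of z.
(d) From the visible intercepts: no x-intercept at any integer in the box; no y-intercept at any integer in the box.
(e) Together with the visible shape, these determine p as stated.

x^2 + 3*y^2 - 2*z^2 + 1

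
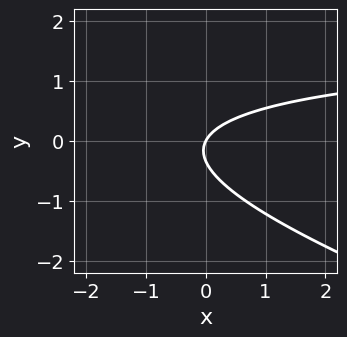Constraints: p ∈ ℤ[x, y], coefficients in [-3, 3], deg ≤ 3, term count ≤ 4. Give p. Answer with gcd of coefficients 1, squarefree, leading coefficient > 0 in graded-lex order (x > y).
(a) The degree is 2 — the shape is more complex than any degree-1 curve.
(b) Against the integer gridlines: it crosses the x-axis at the gridline x = 0; it crosses the y-axis at the gridline y = 0.
(c) Matching integer coefficients to the picture gives p.

x*y + 3*y^2 - 2*x + y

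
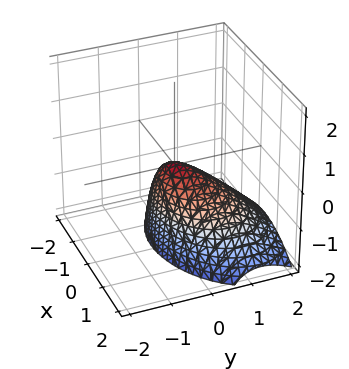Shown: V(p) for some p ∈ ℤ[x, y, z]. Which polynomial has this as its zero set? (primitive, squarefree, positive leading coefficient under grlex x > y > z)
2*x^2 - x*y + 3*y^2 + 3*y*z + 2*z

First, deg p = 2.
Then, against the integer gridlines: one z-axis crossing is at z = 0; one y-axis crossing is at y = 0; it meets the x-axis at x = 0 (among the integer gridlines).
Finally, putting this together gives p.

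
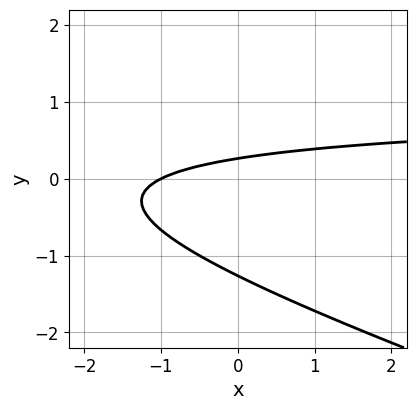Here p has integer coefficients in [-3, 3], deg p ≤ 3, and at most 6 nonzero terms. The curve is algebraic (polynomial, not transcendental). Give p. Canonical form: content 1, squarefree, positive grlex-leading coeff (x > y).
x*y + 3*y^2 - x + 3*y - 1

1. deg p = 2.
2. Checking where it meets the axes: it meets the x-axis at x = -1 (among the integer gridlines).
3. Fitting integer coefficients to these (and the overall shape) gives p.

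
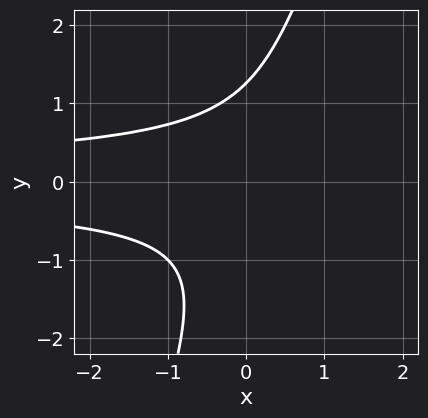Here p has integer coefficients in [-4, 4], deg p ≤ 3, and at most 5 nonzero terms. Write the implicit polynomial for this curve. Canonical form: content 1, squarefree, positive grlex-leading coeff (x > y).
3*x*y^2 - y^3 + 2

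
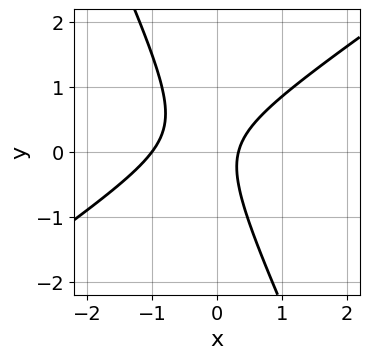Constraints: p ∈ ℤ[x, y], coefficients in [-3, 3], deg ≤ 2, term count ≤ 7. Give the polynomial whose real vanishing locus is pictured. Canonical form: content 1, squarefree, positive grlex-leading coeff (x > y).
(a) deg p = 2. A generic line meets the curve in up to 2 points.
(b) Against the integer gridlines: it meets the x-axis at x = -1 (among the integer gridlines); the curve avoids every integer y-axis point in the box.
(c) Solving for integer coefficients yields p as stated.

3*x^2 - 3*x*y - 2*y^2 + 2*x - 1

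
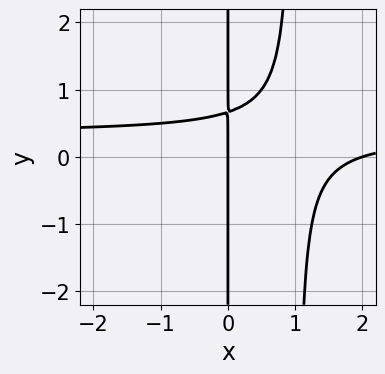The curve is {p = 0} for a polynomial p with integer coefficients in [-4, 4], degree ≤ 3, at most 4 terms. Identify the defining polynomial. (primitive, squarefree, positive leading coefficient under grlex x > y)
3*x^2*y - x^2 - 3*x*y + 2*x

deg p = 3.
From the visible intercepts: the visible y-axis segment lies entirely on the curve; the x-axis gridline crossings are at x ∈ {0, 2}.
Assembling these constraints gives the stated polynomial.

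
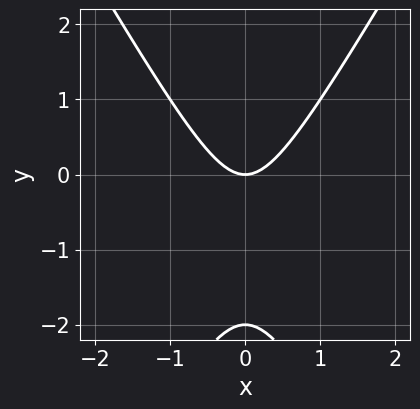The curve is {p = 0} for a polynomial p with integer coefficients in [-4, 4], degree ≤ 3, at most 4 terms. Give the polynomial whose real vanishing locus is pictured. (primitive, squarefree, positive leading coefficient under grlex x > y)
3*x^2 - y^2 - 2*y

First, degree: the shape is more complex than any degree-1 curve, so deg p = 2.
Next, symmetries: mirror symmetry x ↦ −x ⇒ only even powers of x.
Next, from the axis intercepts and sections: among the integer gridlines, it crosses the y-axis at y ∈ {-2, 0}; it crosses the x-axis at the gridline x = 0.
Finally, the integer polynomial consistent with all of this is the stated p.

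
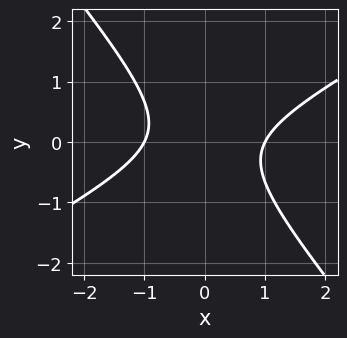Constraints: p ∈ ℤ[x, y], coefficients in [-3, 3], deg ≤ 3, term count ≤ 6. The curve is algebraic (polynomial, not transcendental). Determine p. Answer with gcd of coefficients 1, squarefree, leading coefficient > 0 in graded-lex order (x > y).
2*x^2 - 2*x*y - 3*y^2 - 2

1. The degree is 2 — a generic line meets the curve in up to 2 points.
2. Observable constraints: the x-axis gridline crossings are at x ∈ {-1, 1}; no y-intercept at any integer in the box.
3. These observations pin down the coefficients.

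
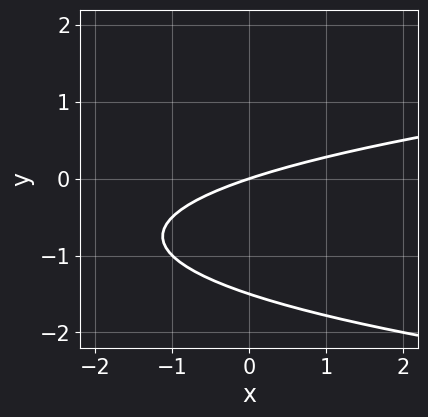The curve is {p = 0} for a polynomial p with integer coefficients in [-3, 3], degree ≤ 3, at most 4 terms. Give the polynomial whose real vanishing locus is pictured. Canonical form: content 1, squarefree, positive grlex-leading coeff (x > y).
2*y^2 - x + 3*y

deg p = 2. A generic line meets the curve in up to 2 points.
Reading off the gridlines: it crosses the y-axis at the gridline y = 0; one x-axis crossing is at x = 0.
Together with the visible shape, these determine p as stated.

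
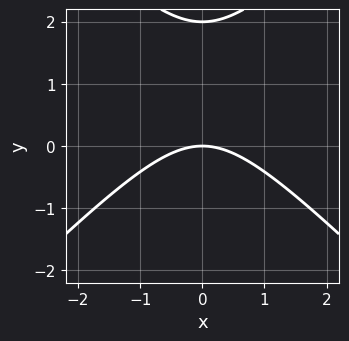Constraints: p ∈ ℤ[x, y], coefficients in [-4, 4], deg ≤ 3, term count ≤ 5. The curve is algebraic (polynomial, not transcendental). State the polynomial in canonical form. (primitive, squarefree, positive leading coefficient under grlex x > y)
1. Degree: a generic line meets the curve in up to 2 points, so deg p = 2.
2. Symmetries: the x ↦ −x reflection is a symmetry, so x appears only in even powers.
3. From the axis intercepts and sections: one x-axis crossing is at x = 0; among the integer gridlines, it crosses the y-axis at y ∈ {0, 2}.
4. Assembling these constraints gives the stated polynomial.

x^2 - y^2 + 2*y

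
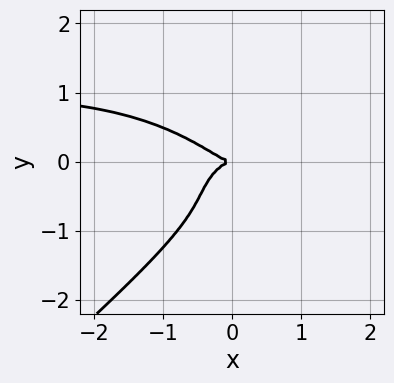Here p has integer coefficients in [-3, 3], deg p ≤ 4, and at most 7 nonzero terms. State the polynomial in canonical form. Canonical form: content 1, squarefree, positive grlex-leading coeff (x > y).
2*x^3*y - 3*y^4 - 2*x^3 - 3*y^3 - 2*y^2

Degree: a generic line meets the curve in up to 4 points, so deg p = 4.
From the visible intercepts: it crosses the y-axis at the gridline y = 0; it meets the x-axis at x = 0 (among the integer gridlines).
The integer polynomial consistent with all of this is the stated p.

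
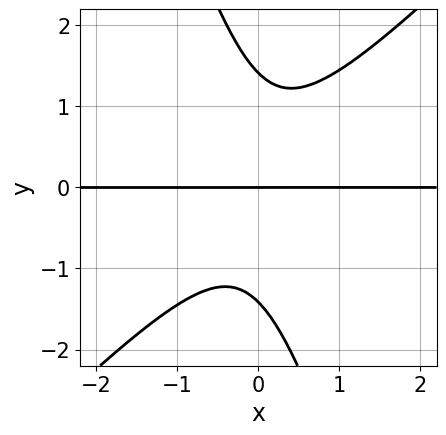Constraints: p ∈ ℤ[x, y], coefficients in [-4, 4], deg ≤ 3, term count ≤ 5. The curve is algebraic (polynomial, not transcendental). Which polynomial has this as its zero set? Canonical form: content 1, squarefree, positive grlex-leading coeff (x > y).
3*x^2*y - 2*x*y^2 - y^3 + 2*y

(a) deg p = 3.
(b) Reading off the gridlines: every point of the x-axis in the box is on the curve; one y-axis crossing is at y = 0.
(c) Together with the visible shape, these determine p as stated.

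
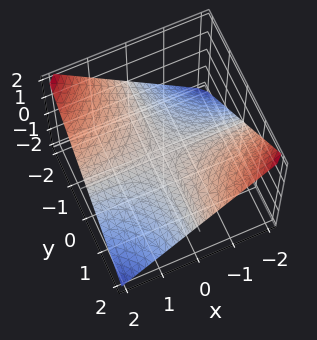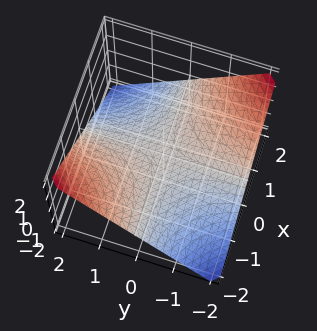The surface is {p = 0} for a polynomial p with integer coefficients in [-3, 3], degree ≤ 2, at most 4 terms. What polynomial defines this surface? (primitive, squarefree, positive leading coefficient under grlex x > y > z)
x*y + 2*z

(a) Degree: a saddle surface; a quadric, so deg p = 2.
(b) Reading off the gridlines: every point of the y-axis in the box is on the surface; it meets the z-axis at z = 0 (among the integer gridlines); the visible x-axis segment lies entirely on the surface.
(c) Assembling these constraints gives the stated polynomial.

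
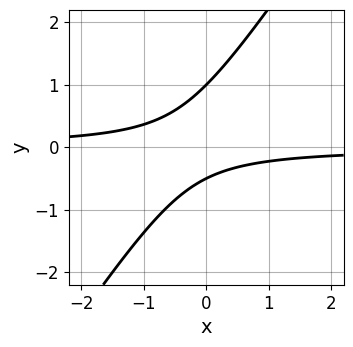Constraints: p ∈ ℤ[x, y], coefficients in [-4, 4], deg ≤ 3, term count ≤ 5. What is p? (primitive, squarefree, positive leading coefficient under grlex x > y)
3*x*y - 2*y^2 + y + 1

Degree: the shape is more complex than any degree-1 curve, so deg p = 2.
Observable constraints: it crosses the y-axis at the gridline y = 1; no x-intercept at any integer in the box.
Together with the visible shape, these determine p as stated.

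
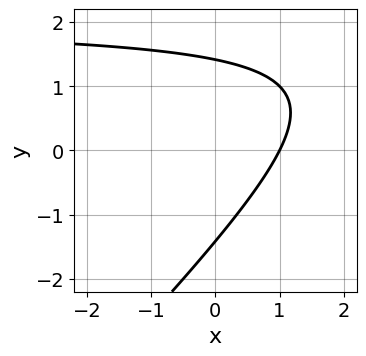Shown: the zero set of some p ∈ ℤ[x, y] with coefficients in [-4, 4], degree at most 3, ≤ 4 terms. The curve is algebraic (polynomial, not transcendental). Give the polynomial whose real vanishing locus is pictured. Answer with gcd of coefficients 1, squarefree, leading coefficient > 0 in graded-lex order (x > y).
Degree: no degree-1 curve has this shape, so deg p = 2.
Reading off the gridlines: one x-axis crossing is at x = 1.
The integer polynomial consistent with all of this is the stated p.

x*y - y^2 - 2*x + 2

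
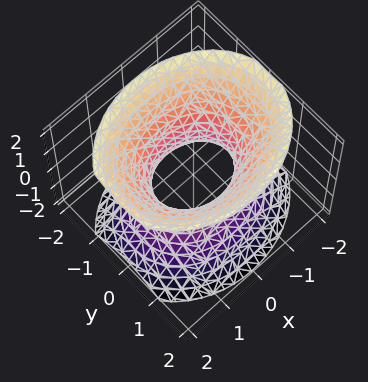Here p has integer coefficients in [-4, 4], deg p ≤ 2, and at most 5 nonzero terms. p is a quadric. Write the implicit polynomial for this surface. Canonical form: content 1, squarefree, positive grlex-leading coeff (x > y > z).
2*x^2 + 3*y^2 - 2*z^2 - 2

First, degree: one connected sheet with a waist; a quadric, so deg p = 2.
Next, symmetries: it's symmetric under z → −z, forcing even powers of z; it's symmetric under y → −y, forcing even powers of y; it's symmetric under x → −x, forcing even powers of x.
Next, against the integer gridlines: among the integer gridlines, it crosses the x-axis at x ∈ {-1, 1}; no z-intercept at any integer in the box.
Finally, putting this together gives p.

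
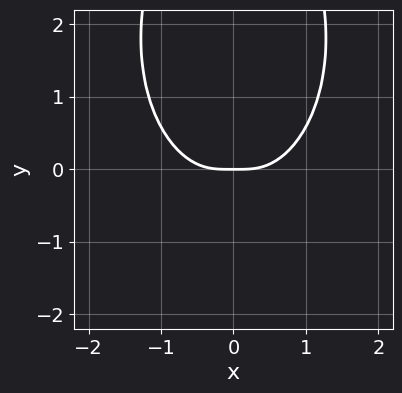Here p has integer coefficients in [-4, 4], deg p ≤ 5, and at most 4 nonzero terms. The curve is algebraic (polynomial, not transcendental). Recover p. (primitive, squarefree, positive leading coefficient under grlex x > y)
2*x^4 + x^2*y^2 - 3*x^2*y - y

Degree: a generic line meets the curve in up to 4 points, so deg p = 4.
Symmetries: mirror symmetry x ↦ −x ⇒ only even powers of x.
From the axis intercepts and sections: it crosses the x-axis at the gridline x = 0; it crosses the y-axis at the gridline y = 0.
Together with the visible shape, these determine p as stated.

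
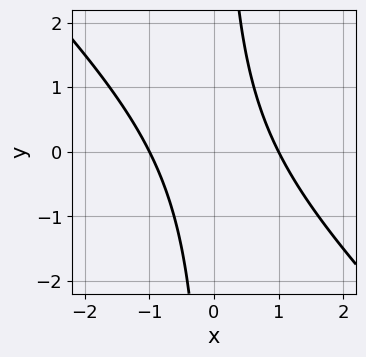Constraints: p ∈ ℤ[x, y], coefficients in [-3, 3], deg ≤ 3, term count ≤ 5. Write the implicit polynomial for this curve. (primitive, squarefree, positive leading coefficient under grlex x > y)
x^2 + x*y - 1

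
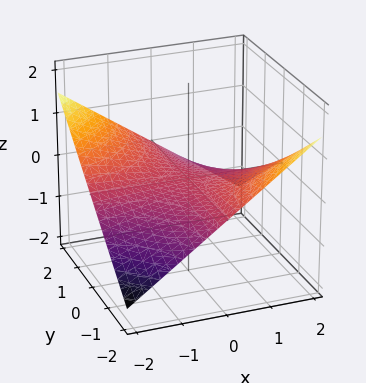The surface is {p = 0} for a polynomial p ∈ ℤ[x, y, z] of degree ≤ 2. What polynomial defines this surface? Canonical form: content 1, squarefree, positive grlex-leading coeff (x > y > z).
(a) The degree is 2 — a saddle surface; a quadric.
(b) From the visible intercepts: it meets the z-axis at z = 0 (among the integer gridlines); every point of the y-axis in the box is on the surface; the visible x-axis segment lies entirely on the surface.
(c) These observations pin down the coefficients.

x*y + 3*z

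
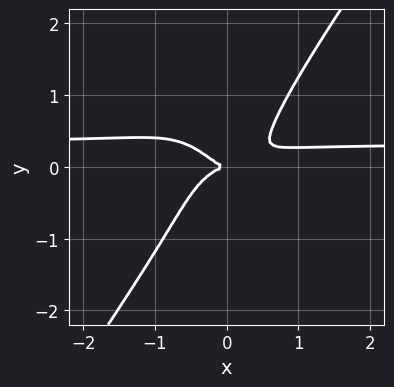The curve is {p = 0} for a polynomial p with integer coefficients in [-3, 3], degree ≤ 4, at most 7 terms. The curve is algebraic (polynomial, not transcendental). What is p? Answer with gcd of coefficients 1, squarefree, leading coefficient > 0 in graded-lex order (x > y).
3*x^3*y - y^4 - x^3 + x^2*y - y^2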